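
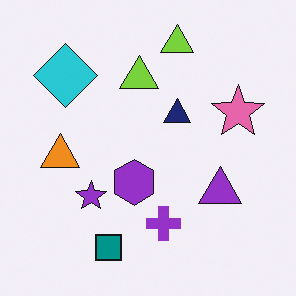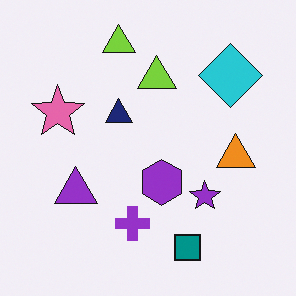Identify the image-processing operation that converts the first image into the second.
This is the original image flipped horizontally (left ↔ right).

The pink star is in the right of the first image and the left of the second — shapes on opposite sides of the vertical midline have swapped in a mirror flip.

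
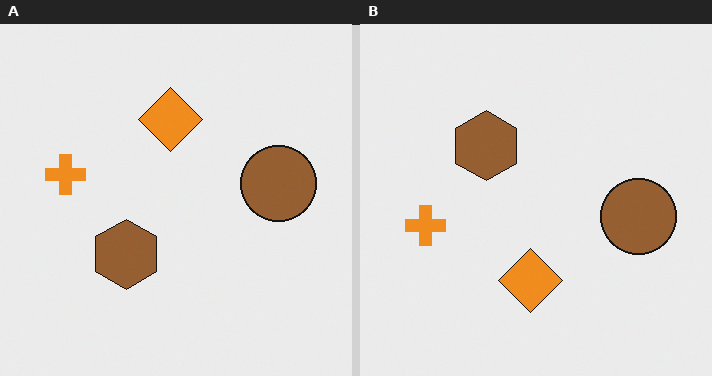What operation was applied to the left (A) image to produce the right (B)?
The right (B) image is the left (A) flipped vertically (top ↔ bottom).

The orange diamond is in the top of the left (A) image and the bottom of the right (B) — shapes on opposite sides of the horizontal midline have swapped in a mirror flip.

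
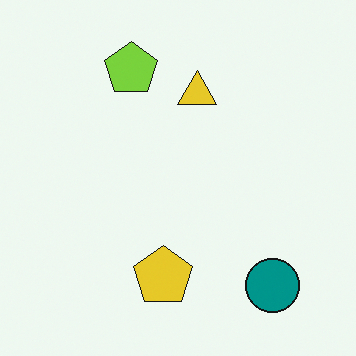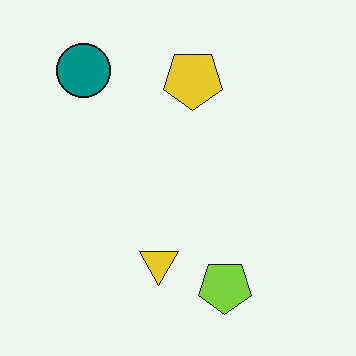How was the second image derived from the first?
The image was rotated 180°.

The teal circle sits in the bottom-right of the first image and the top-left of the second — consistent with a whole-image 180° rotation.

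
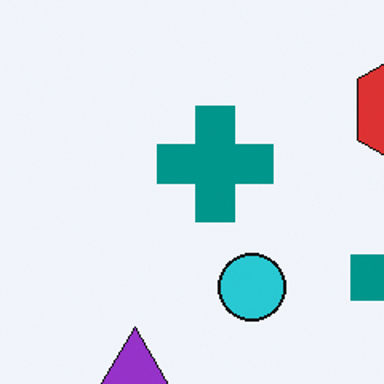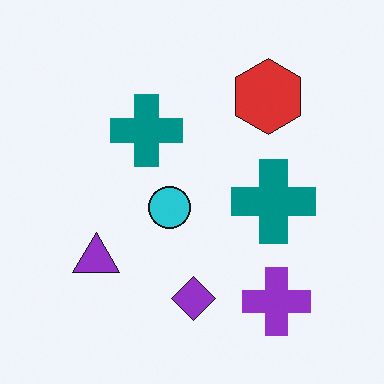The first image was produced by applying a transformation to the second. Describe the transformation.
Cropped slightly and scaled back up.

The visible shapes are larger and the field of view is narrower; shapes near the original edges may be partly or wholly outside the frame — a crop-and-rescale.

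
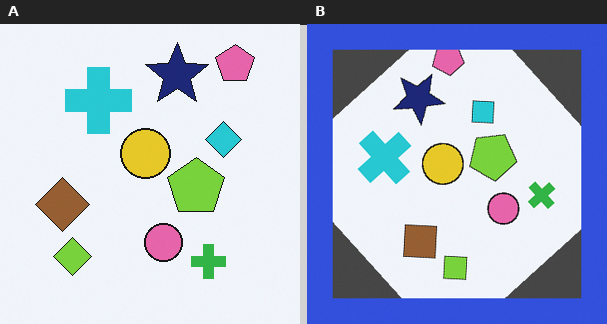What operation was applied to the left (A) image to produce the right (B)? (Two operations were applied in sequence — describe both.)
This is the original image rotated counter-clockwise by a large amount — several tens of degrees, then framed with a blue border.

Every shape is tilted by the same angle and the image corners show triangular fill wedges — a whole-image rotation by a non-right angle. A solid blue frame runs around the edge of the right (B) image, with the content slightly shrunk inside it.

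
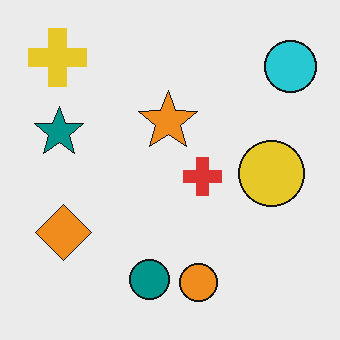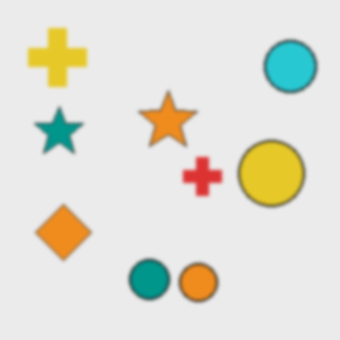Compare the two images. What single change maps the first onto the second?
This is the original image slightly softened.

Shape edges and outlines are uniformly softened across the whole image.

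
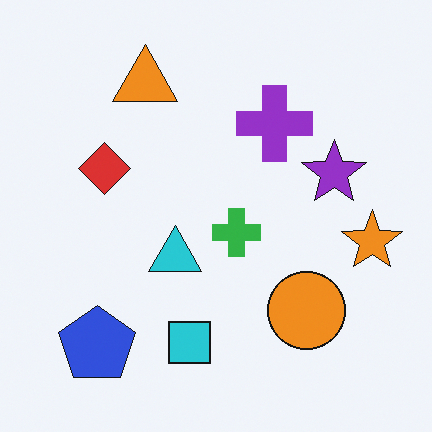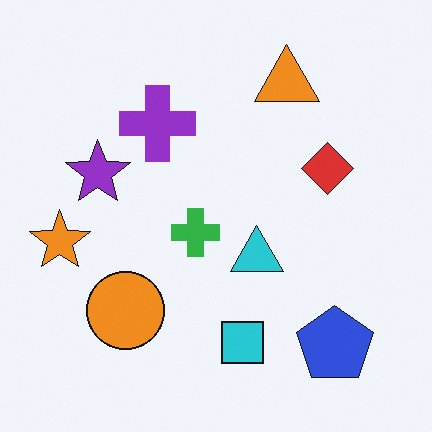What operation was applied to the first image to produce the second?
Flipped horizontally (left ↔ right).

The orange star is in the right of the first image and the left of the second — shapes on opposite sides of the vertical midline have swapped in a mirror flip.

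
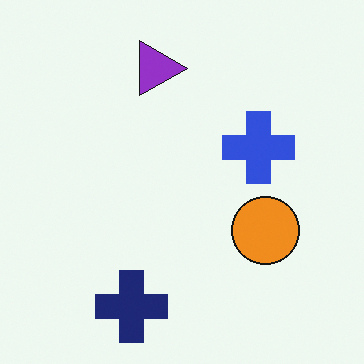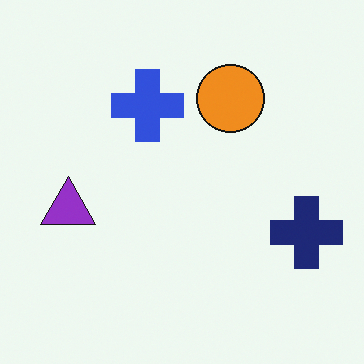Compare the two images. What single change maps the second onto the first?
It was rotated 90° clockwise.

The navy cross sits in the right of the second image and the bottom of the first — consistent with a whole-image 90° clockwise rotation.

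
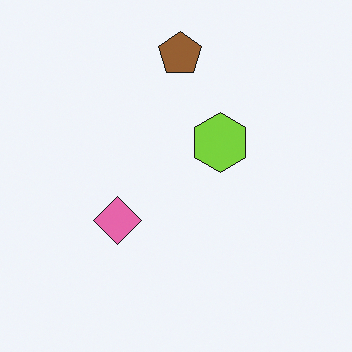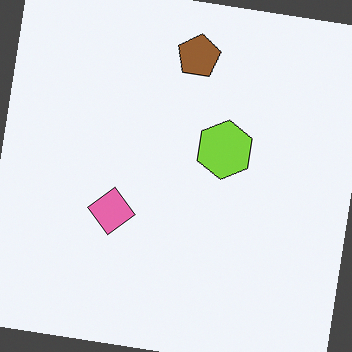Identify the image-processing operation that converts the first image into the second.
Rotated clockwise by a small amount.

Every shape is tilted by the same angle and the image corners show triangular fill wedges — a whole-image rotation by a non-right angle.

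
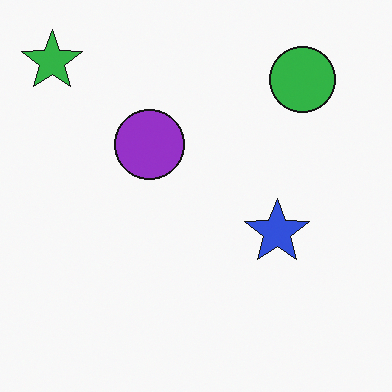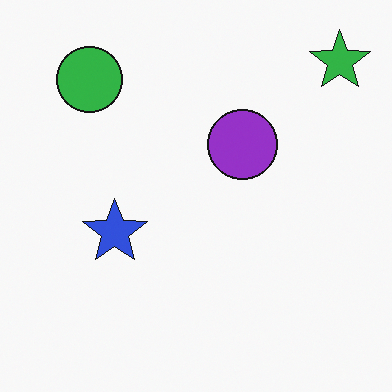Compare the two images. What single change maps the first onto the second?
The transformation is: flipped horizontally (left ↔ right).

The green star is in the top-left of the first image and the top-right of the second — shapes on opposite sides of the vertical midline have swapped in a mirror flip.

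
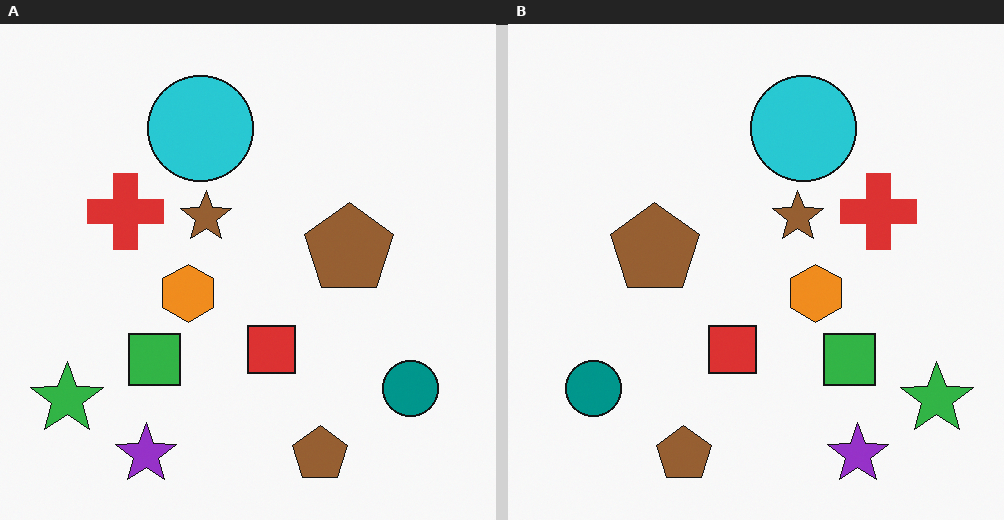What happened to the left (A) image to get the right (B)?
The right (B) image is the left (A) flipped horizontally (left ↔ right).

The green star is in the bottom-left of the left (A) image and the bottom-right of the right (B) — shapes on opposite sides of the vertical midline have swapped in a mirror flip.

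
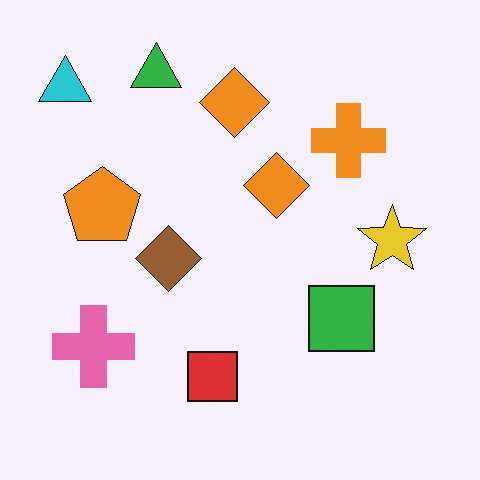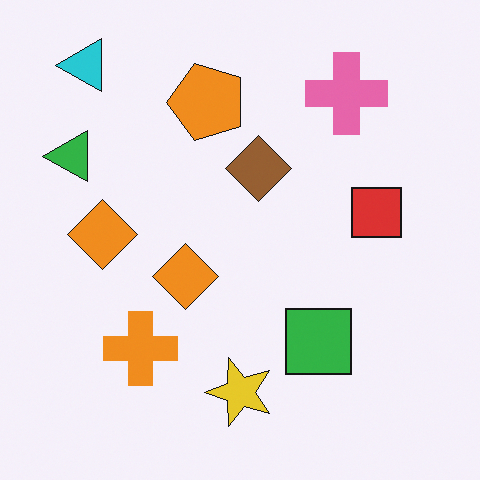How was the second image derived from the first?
The second image is the first transposed (reflected across the top-left ↔ bottom-right diagonal).

Shapes have swapped their row and column positions — what was in the top-right is now in the bottom-left — a diagonal reflection.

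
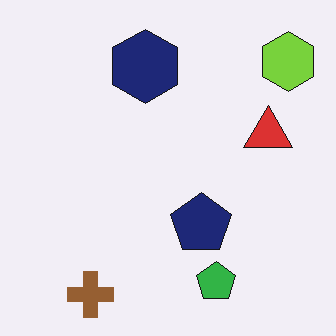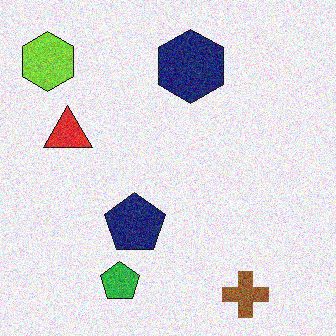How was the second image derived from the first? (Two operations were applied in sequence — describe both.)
The transformation is: flipped horizontally (left ↔ right), then degraded with moderate additive noise.

The lime hexagon is in the top-right of the first image and the top-left of the second — shapes on opposite sides of the vertical midline have swapped in a mirror flip. Random speckle covers the whole image, including the flat background.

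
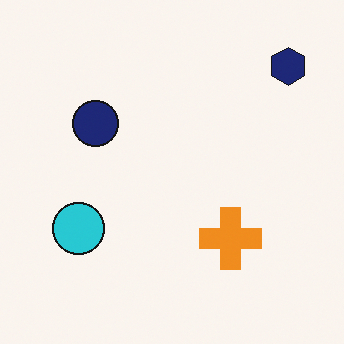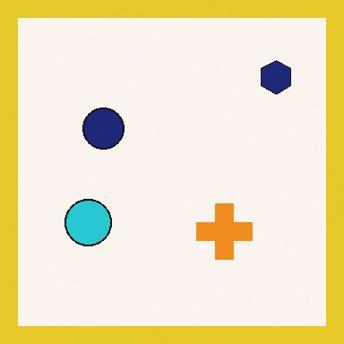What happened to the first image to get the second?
Framed with a yellow border.

A solid yellow frame runs around the edge of the second image, with the content slightly shrunk inside it.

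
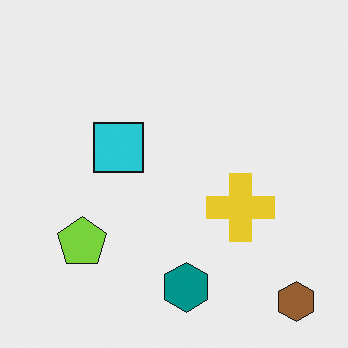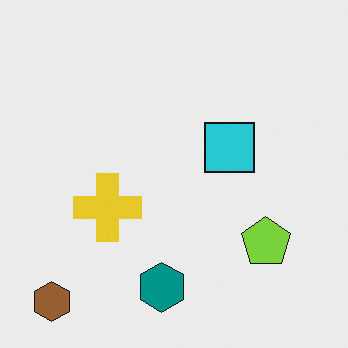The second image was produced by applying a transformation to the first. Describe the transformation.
Flipped horizontally (left ↔ right).

The brown hexagon is in the bottom-right of the first image and the bottom-left of the second — shapes on opposite sides of the vertical midline have swapped in a mirror flip.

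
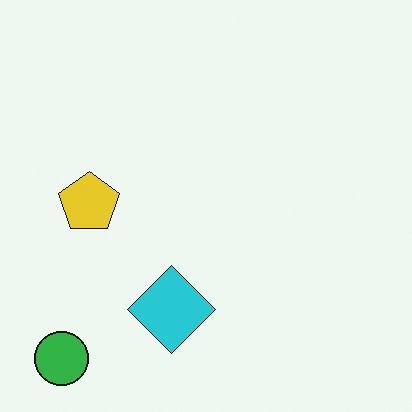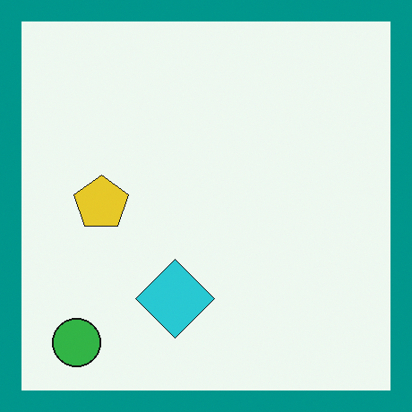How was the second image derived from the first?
The image was framed with a teal border.

A solid teal frame runs around the edge of the second image, with the content slightly shrunk inside it.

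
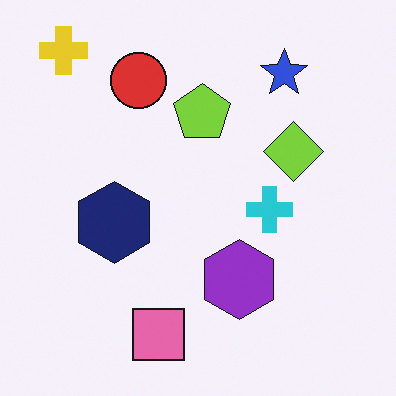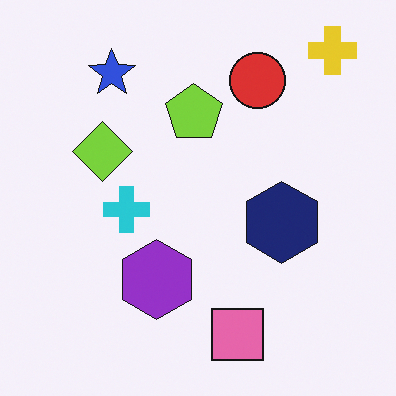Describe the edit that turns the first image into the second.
It was flipped horizontally (left ↔ right).

The yellow cross is in the top-left of the first image and the top-right of the second — shapes on opposite sides of the vertical midline have swapped in a mirror flip.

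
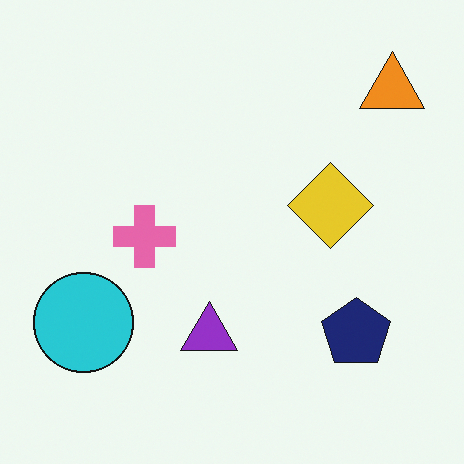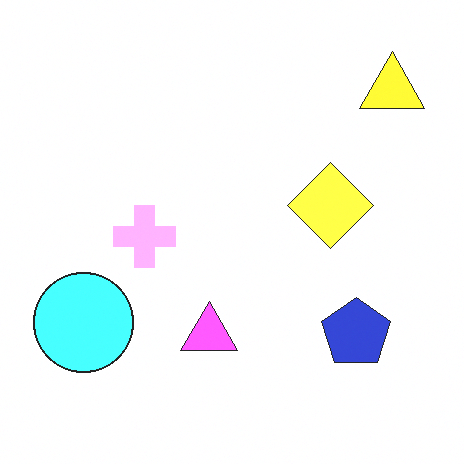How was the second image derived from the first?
The transformation is: substantially brightened.

Every pixel — background and shapes alike — is uniformly brightened.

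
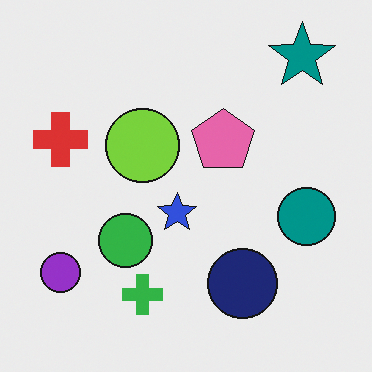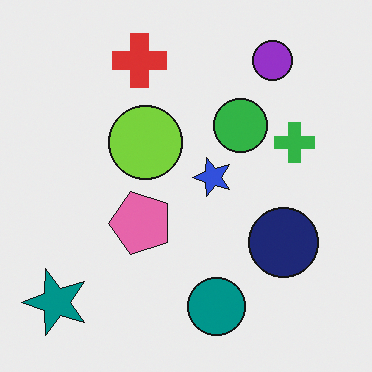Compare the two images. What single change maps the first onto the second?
This is the original image transposed (reflected across the top-left ↔ bottom-right diagonal).

Shapes have swapped their row and column positions — what was in the top-right is now in the bottom-left — a diagonal reflection.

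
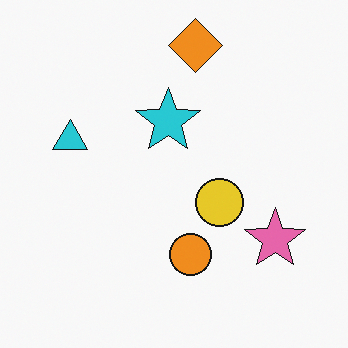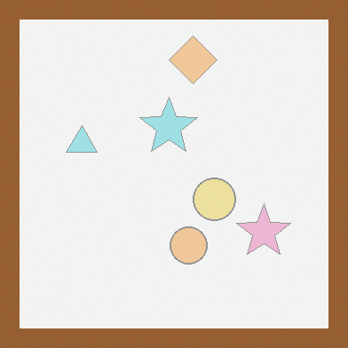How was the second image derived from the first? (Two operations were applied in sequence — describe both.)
It was given much lower contrast, then framed with a brown border.

Tones are pushed toward mid-grey across the whole image — a global contrast change. A solid brown frame runs around the edge of the second image, with the content slightly shrunk inside it.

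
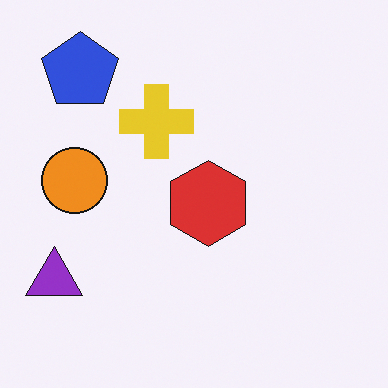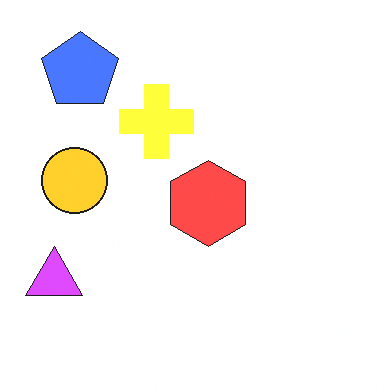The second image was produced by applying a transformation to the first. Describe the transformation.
It was noticeably brightened.

Every pixel — background and shapes alike — is uniformly brightened.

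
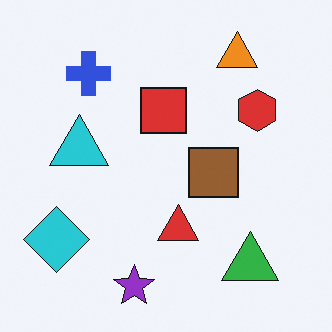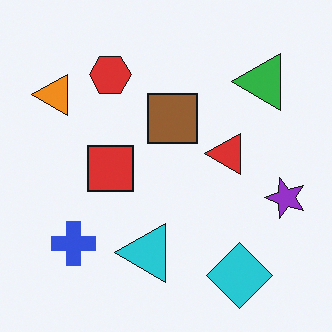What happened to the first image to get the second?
The transformation is: rotated 90° counter-clockwise.

The cyan diamond sits in the bottom-left of the first image and the bottom-right of the second — consistent with a whole-image 90° counter-clockwise rotation.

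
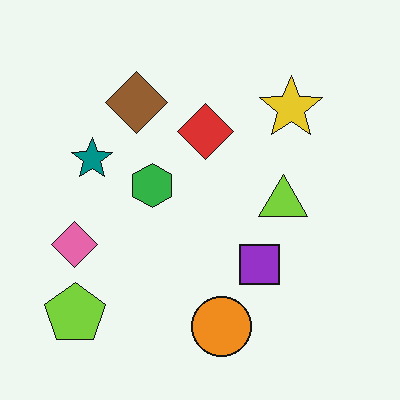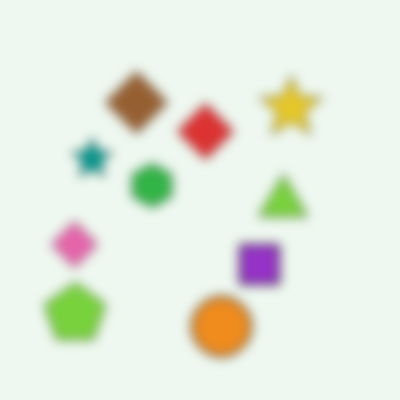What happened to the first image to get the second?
It was strongly gaussian-blurred.

Shape edges and outlines are uniformly softened across the whole image.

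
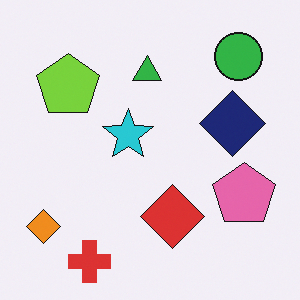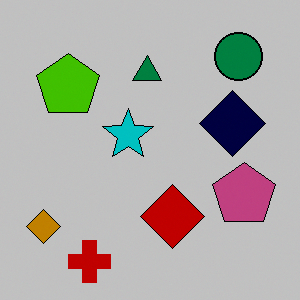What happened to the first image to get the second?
This is the original image heavily posterized to just a handful of flat colors.

Each flat color has snapped to a coarser quantized level — most visibly, the near-white background has dropped to a flat grey.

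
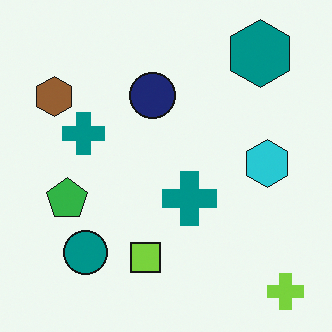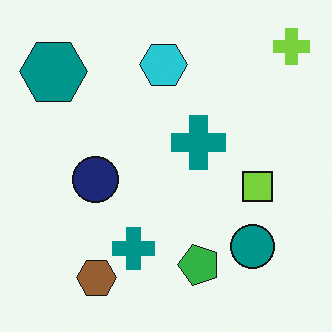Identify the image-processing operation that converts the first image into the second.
The second image is the first rotated 90° counter-clockwise.

The lime cross sits in the bottom-right of the first image and the top-right of the second — consistent with a whole-image 90° counter-clockwise rotation.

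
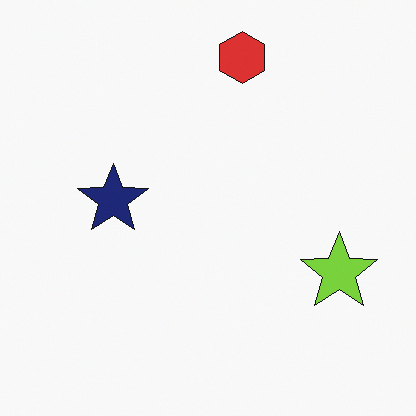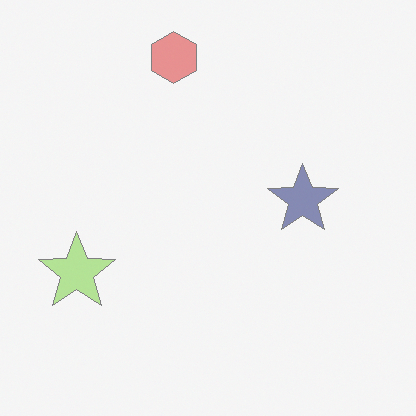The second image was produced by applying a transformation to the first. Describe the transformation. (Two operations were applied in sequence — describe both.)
Flipped horizontally (left ↔ right), then washed out (contrast reduced).

The lime star is in the right of the first image and the left of the second — shapes on opposite sides of the vertical midline have swapped in a mirror flip. Tones are pushed toward mid-grey across the whole image — a global contrast change.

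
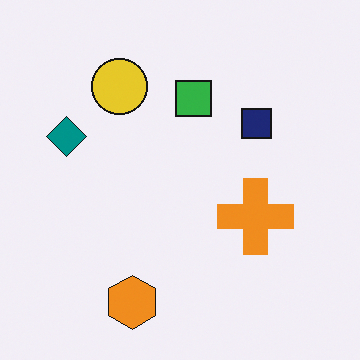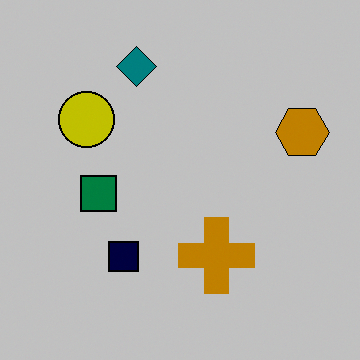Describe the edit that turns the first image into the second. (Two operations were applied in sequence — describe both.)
The image was transposed (reflected across the top-left ↔ bottom-right diagonal), then heavily posterized to just a handful of flat colors.

Shapes have swapped their row and column positions — what was in the top-right is now in the bottom-left — a diagonal reflection. Each flat color has snapped to a coarser quantized level — most visibly, the near-white background has dropped to a flat grey.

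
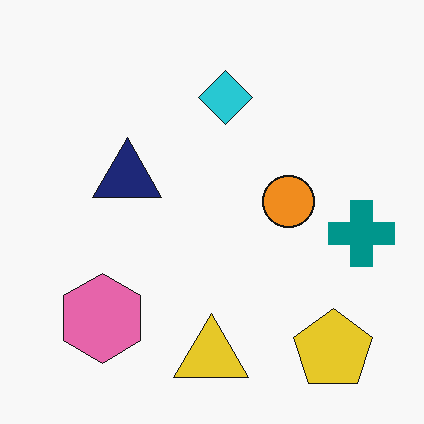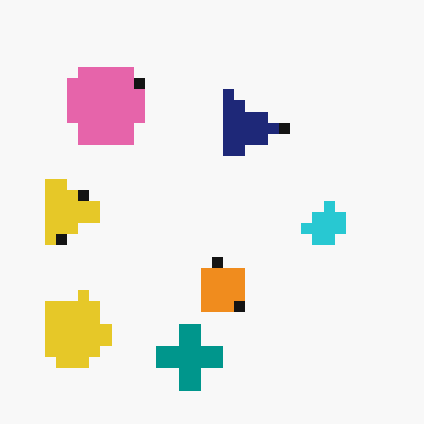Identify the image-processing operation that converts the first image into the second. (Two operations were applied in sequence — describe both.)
The image was coarsely pixelated, then rotated 90° clockwise.

Shapes are reduced to large square blocks; fine edges and outlines are lost — a downscale-then-upscale (mosaic) effect. The yellow pentagon sits in the bottom-right of the first image and the bottom-left of the second — consistent with a whole-image 90° clockwise rotation.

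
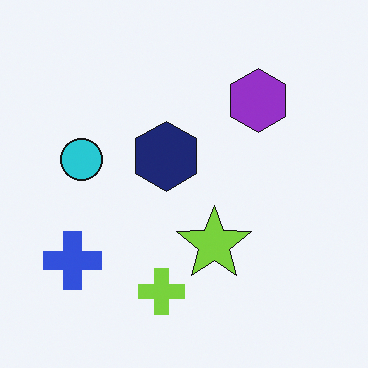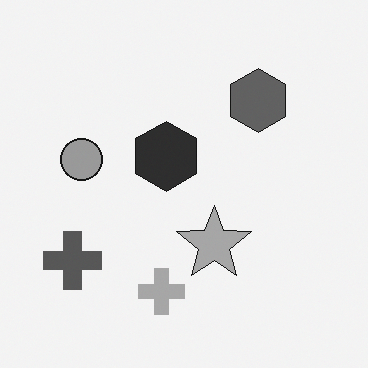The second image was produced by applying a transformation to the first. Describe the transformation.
The second image is the first converted to grayscale.

All color is removed — every shape is now a shade of grey.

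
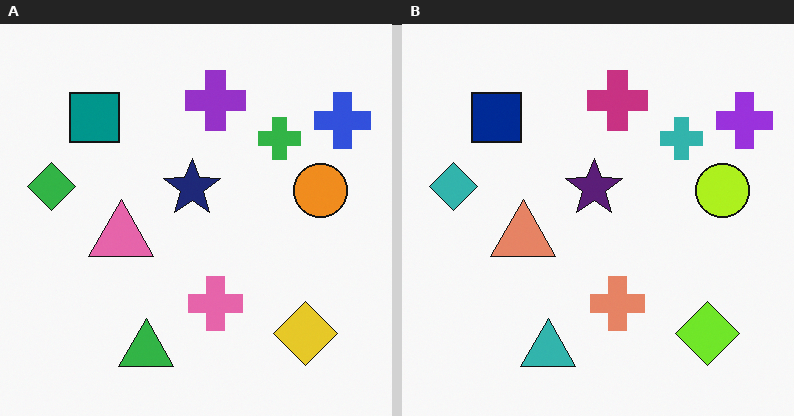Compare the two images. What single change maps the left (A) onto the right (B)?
The right (B) image is the left (A) hue-shifted slightly.

Every shape's color has rotated by the same amount around the hue wheel — a uniform hue shift.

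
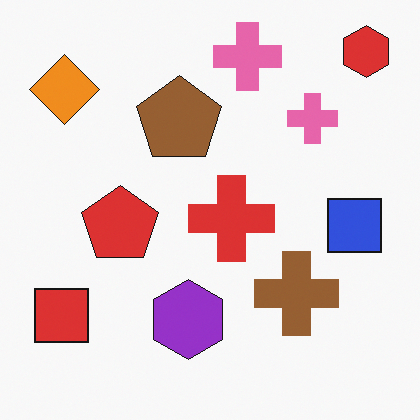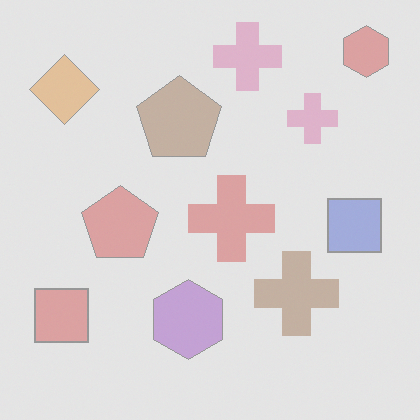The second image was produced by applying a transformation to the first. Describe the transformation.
The second image is the first washed out (contrast reduced).

Tones are pushed toward mid-grey across the whole image — a global contrast change.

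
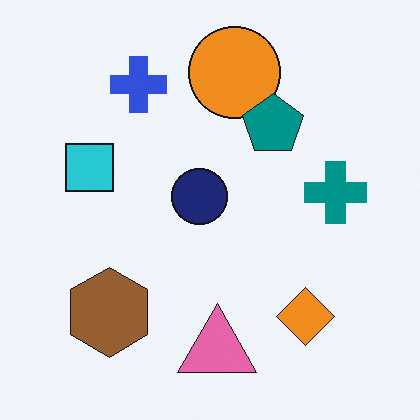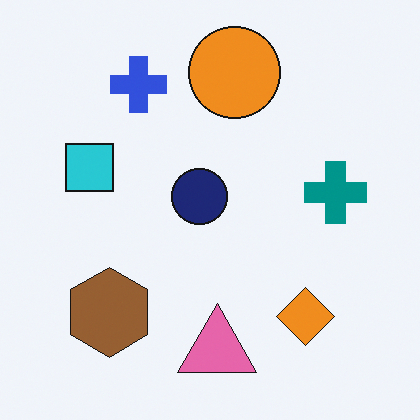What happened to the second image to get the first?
The image was overlaid with an additional teal pentagon.

A teal pentagon appears in the first image that is absent from the second.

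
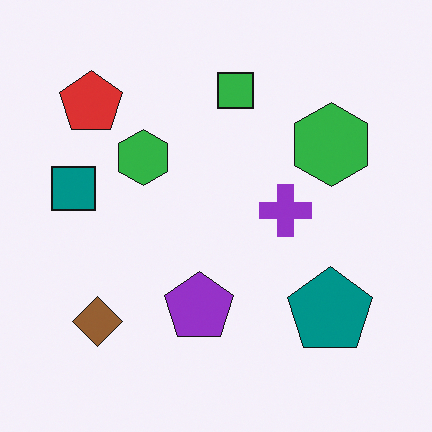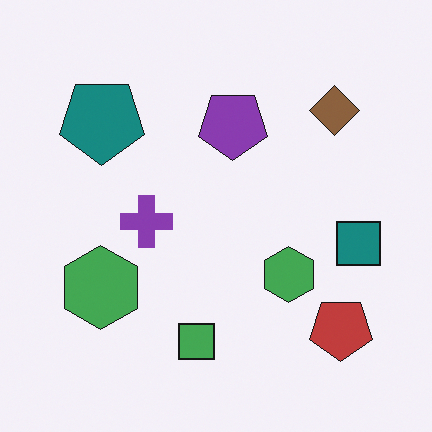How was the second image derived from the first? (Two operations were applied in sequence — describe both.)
The image was slightly desaturated, then rotated 180°.

All colors are more muted and greyish — a global saturation change. The red pentagon sits in the top-left of the first image and the bottom-right of the second — consistent with a whole-image 180° rotation.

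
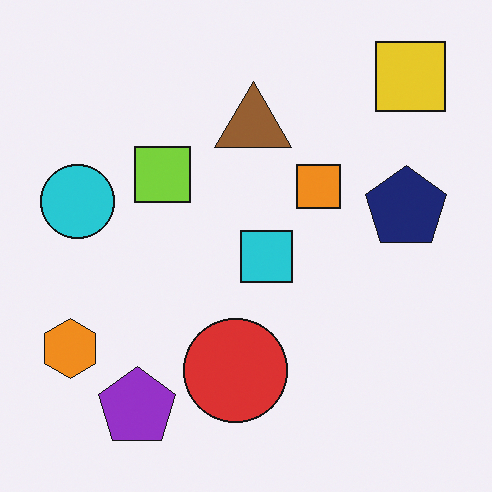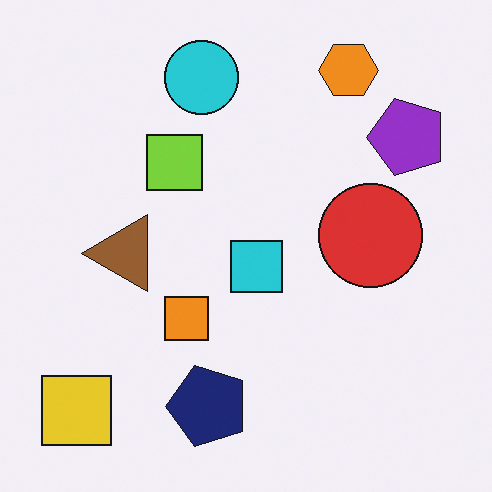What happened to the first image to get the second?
It was transposed (reflected across the top-left ↔ bottom-right diagonal).

Shapes have swapped their row and column positions — what was in the top-right is now in the bottom-left — a diagonal reflection.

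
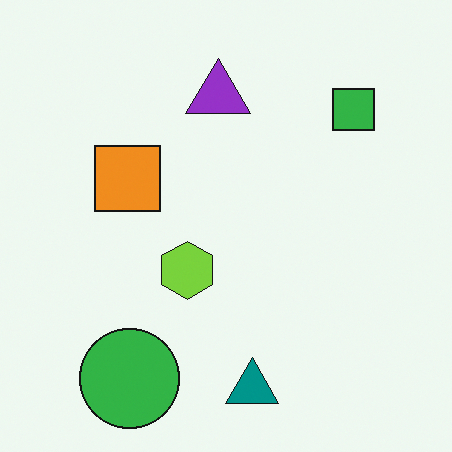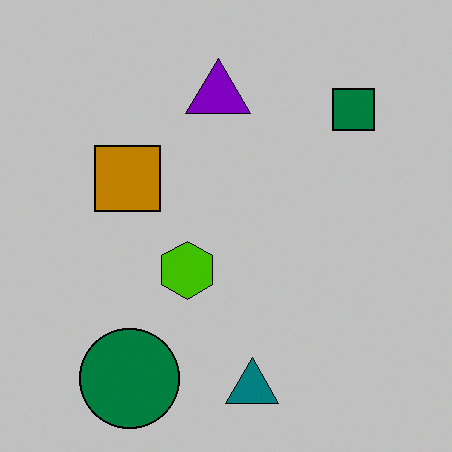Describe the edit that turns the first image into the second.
The second image is the first heavily posterized to just a handful of flat colors.

Each flat color has snapped to a coarser quantized level — most visibly, the near-white background has dropped to a flat grey.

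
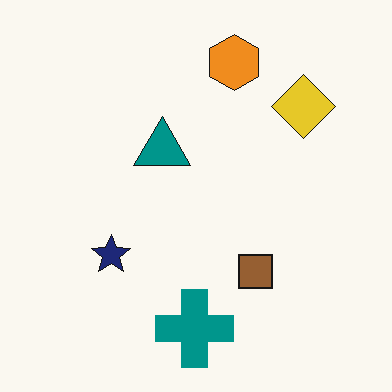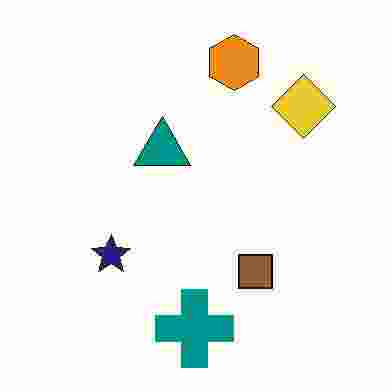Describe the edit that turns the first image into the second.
It was heavily JPEG-compressed with obvious blocking artifacts.

Blocky 8×8 compression artifacts appear around shape edges and the flat background shows ringing — characteristic JPEG degradation.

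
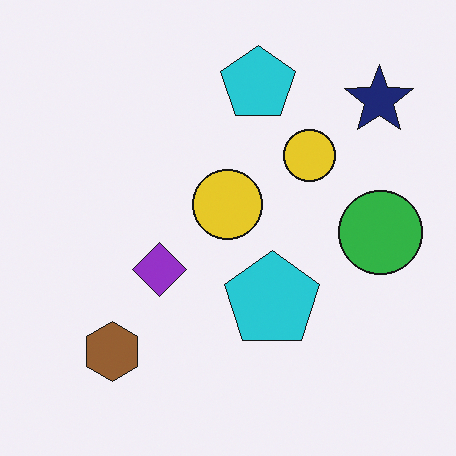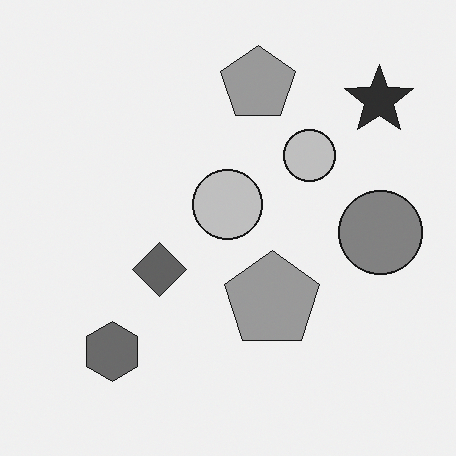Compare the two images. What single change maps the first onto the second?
Converted to grayscale.

All color is removed — every shape is now a shade of grey.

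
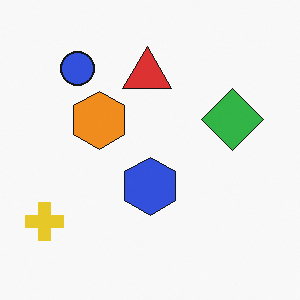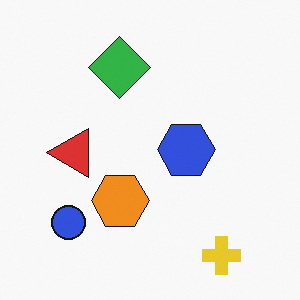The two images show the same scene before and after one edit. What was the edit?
This is the original image rotated 90° counter-clockwise.

The yellow cross sits in the bottom-left of the first image and the bottom-right of the second — consistent with a whole-image 90° counter-clockwise rotation.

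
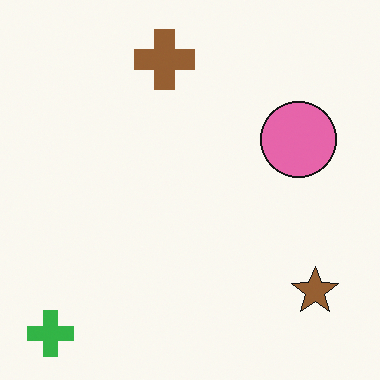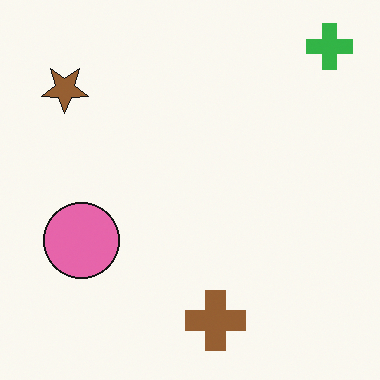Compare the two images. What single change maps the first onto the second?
Rotated 180°.

The green cross sits in the bottom-left of the first image and the top-right of the second — consistent with a whole-image 180° rotation.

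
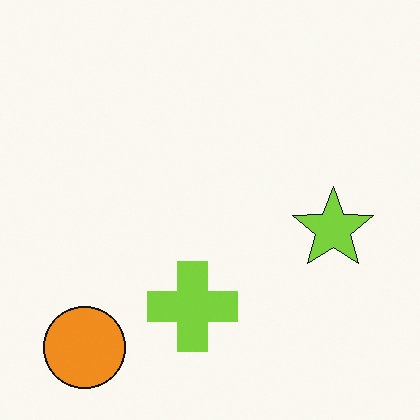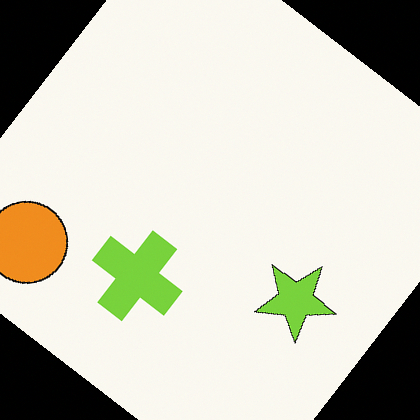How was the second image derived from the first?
This is the original image rotated clockwise by a large amount — several tens of degrees.

Every shape is tilted by the same angle and the image corners show triangular fill wedges — a whole-image rotation by a non-right angle.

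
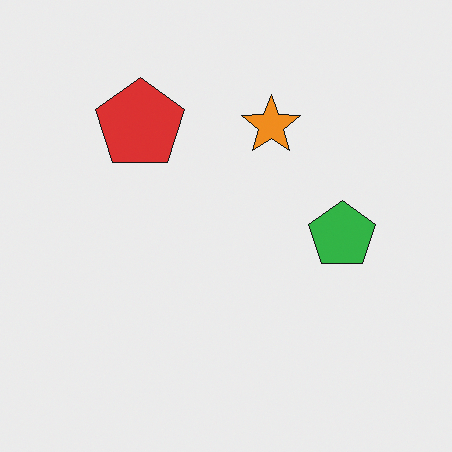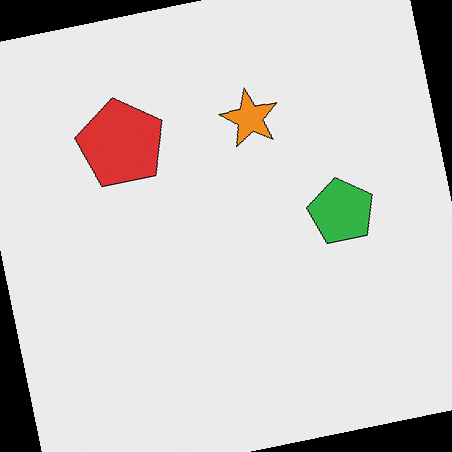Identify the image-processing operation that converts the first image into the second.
The image was rotated counter-clockwise by a slight angle.

Every shape is tilted by the same angle and the image corners show triangular fill wedges — a whole-image rotation by a non-right angle.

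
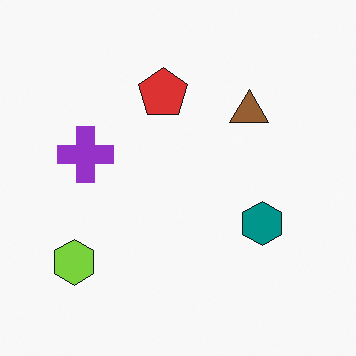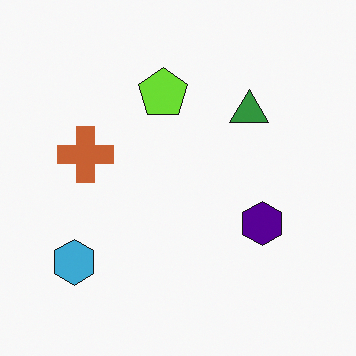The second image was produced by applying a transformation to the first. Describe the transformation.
This is the original image hue-shifted noticeably.

Every shape's color has rotated by the same amount around the hue wheel — a uniform hue shift.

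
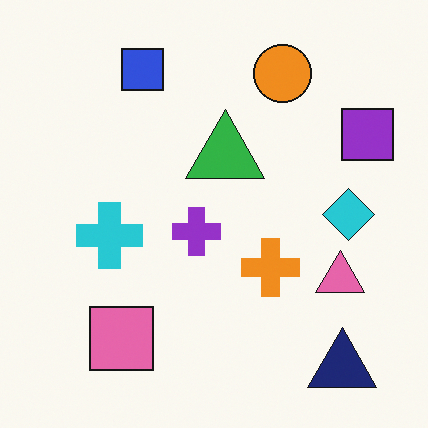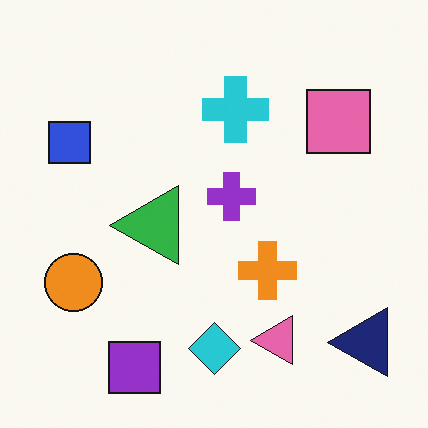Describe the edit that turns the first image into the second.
The image was transposed (reflected across the top-left ↔ bottom-right diagonal).

Shapes have swapped their row and column positions — what was in the top-right is now in the bottom-left — a diagonal reflection.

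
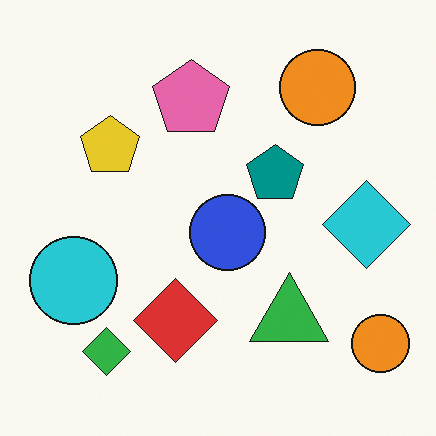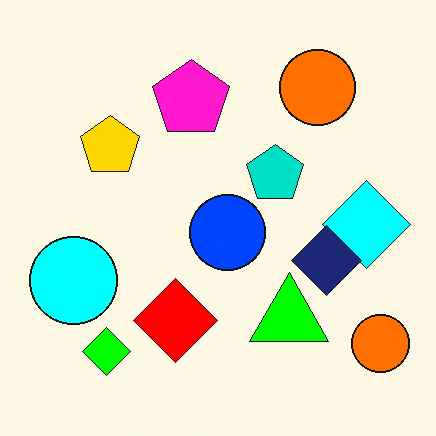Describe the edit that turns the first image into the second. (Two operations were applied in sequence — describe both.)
The image was made much more vivid (saturation change), then overlaid with an additional navy diamond.

All colors are more vivid — a global saturation change. A navy diamond appears in the second image that is absent from the first.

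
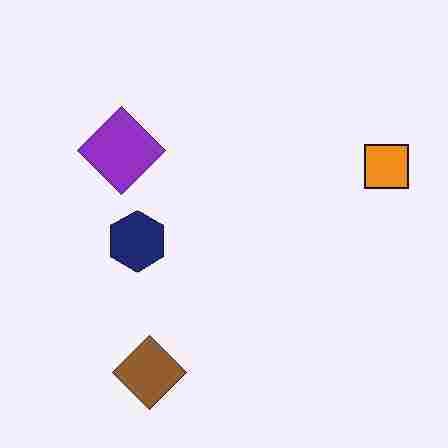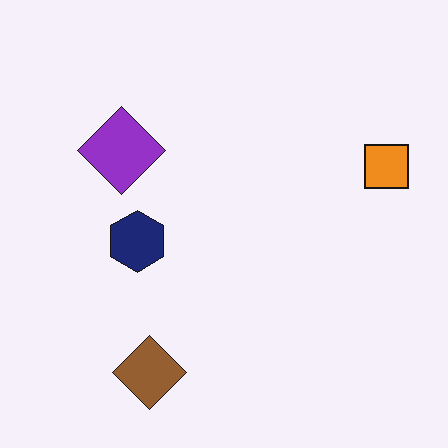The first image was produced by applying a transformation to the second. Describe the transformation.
Heavily JPEG-compressed with obvious blocking artifacts.

Blocky 8×8 compression artifacts appear around shape edges and the flat background shows ringing — characteristic JPEG degradation.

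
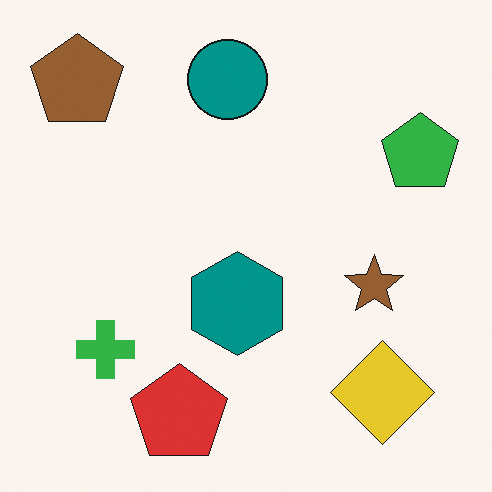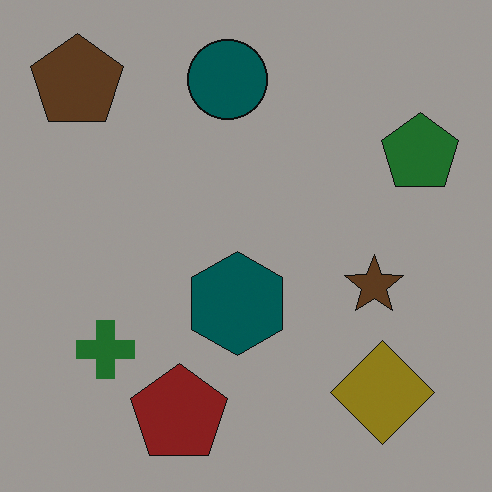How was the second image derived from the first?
The transformation is: noticeably darkened.

Every pixel — background and shapes alike — is uniformly darkened.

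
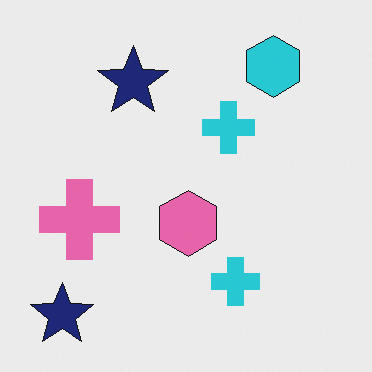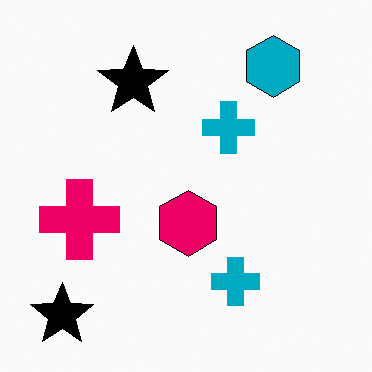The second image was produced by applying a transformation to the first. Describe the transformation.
This is the original image given much higher contrast.

Tones are pushed away from mid-grey across the whole image — a global contrast change.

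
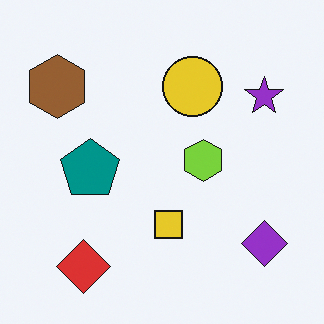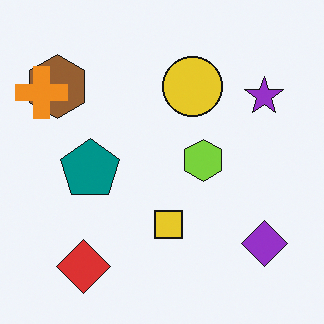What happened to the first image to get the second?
The image was overlaid with an additional orange cross.

An orange cross appears in the second image that is absent from the first.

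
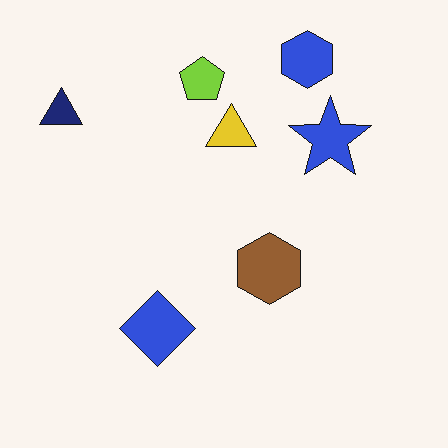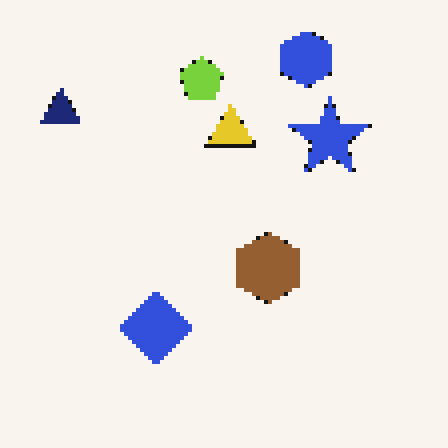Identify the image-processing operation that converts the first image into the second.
Mildly pixelated.

Shapes are reduced to large square blocks; fine edges and outlines are lost — a downscale-then-upscale (mosaic) effect.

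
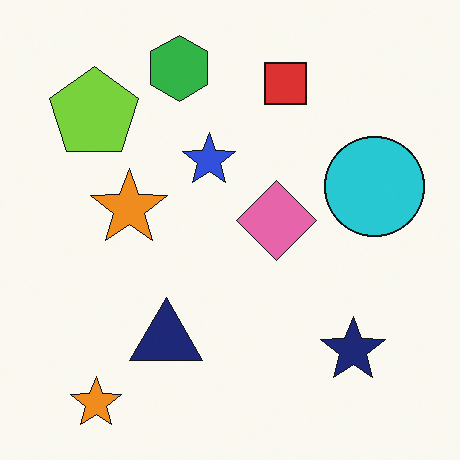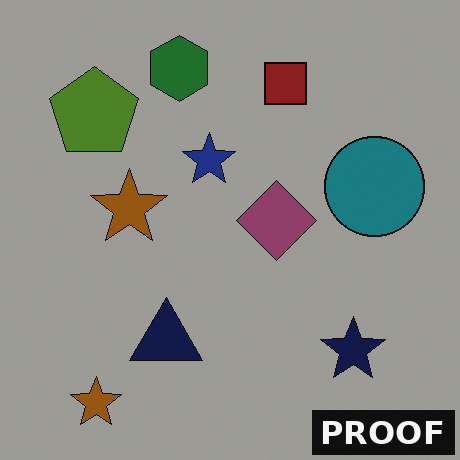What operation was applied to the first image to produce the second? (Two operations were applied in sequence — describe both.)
This is the original image darkened a lot, then watermarked with the text "PROOF" in the lower-right corner.

Every pixel — background and shapes alike — is uniformly darkened. A dark label reading "PROOF" appears in the lower-right corner.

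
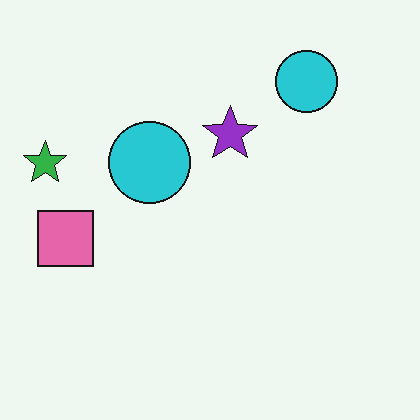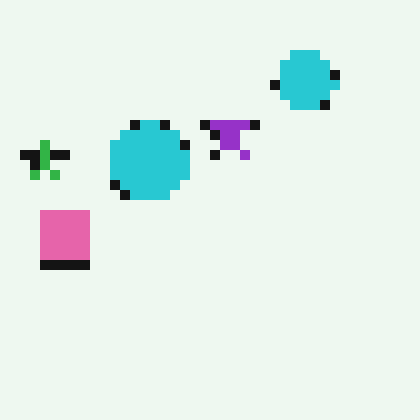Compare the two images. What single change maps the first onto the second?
The image was coarsely pixelated.

Shapes are reduced to large square blocks; fine edges and outlines are lost — a downscale-then-upscale (mosaic) effect.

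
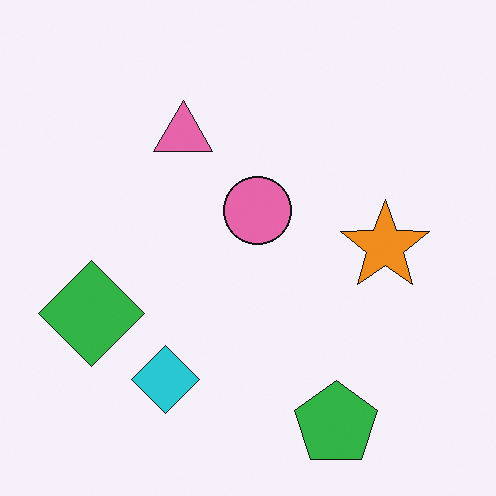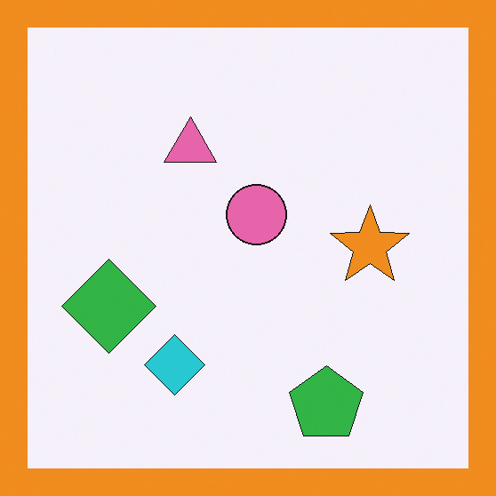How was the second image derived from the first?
The image was framed with a orange border.

A solid orange frame runs around the edge of the second image, with the content slightly shrunk inside it.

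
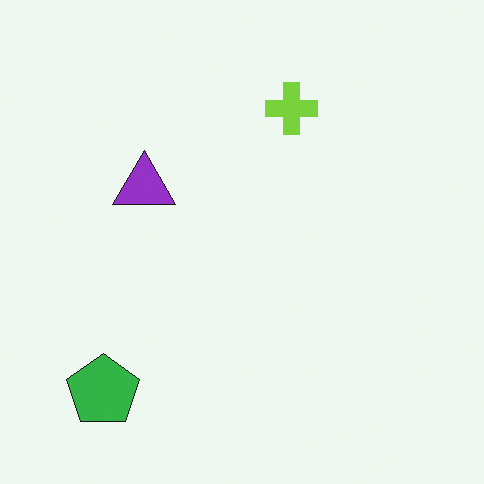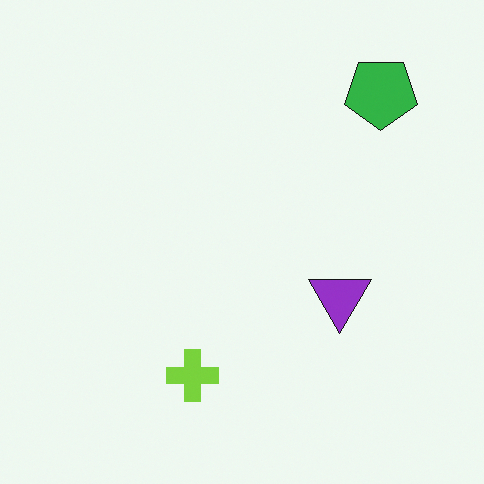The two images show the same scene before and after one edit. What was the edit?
The image was rotated 180°.

The green pentagon sits in the bottom-left of the first image and the top-right of the second — consistent with a whole-image 180° rotation.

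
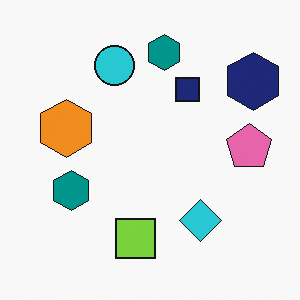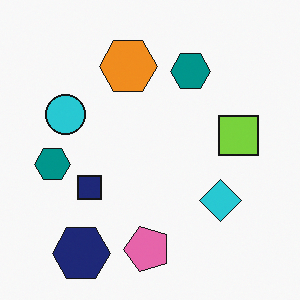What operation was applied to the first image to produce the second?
The second image is the first transposed (reflected across the top-left ↔ bottom-right diagonal).

Shapes have swapped their row and column positions — what was in the top-right is now in the bottom-left — a diagonal reflection.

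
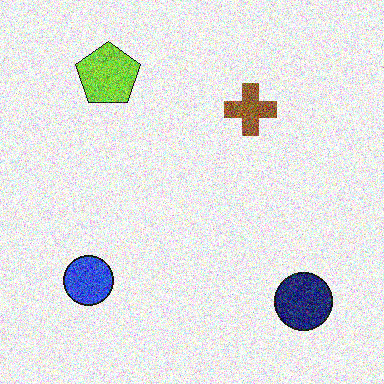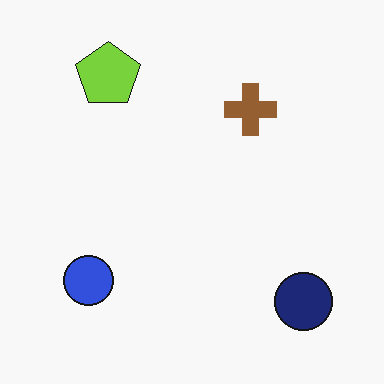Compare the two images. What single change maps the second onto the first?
The transformation is: degraded with strong gaussian noise.

Random speckle covers the whole image, including the flat background.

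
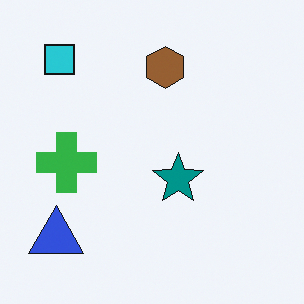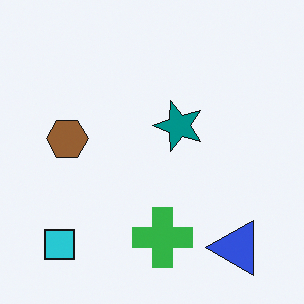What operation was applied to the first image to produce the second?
This is the original image rotated 90° counter-clockwise.

The cyan square sits in the top-left of the first image and the bottom-left of the second — consistent with a whole-image 90° counter-clockwise rotation.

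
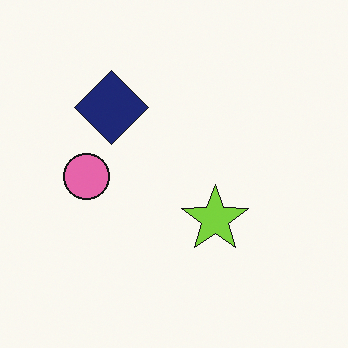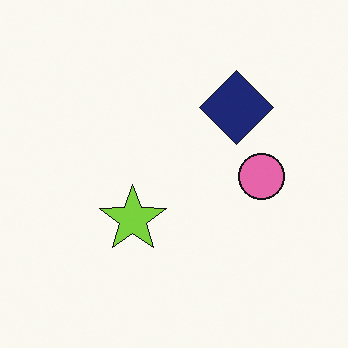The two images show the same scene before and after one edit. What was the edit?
Flipped horizontally (left ↔ right).

The pink circle is in the left of the first image and the right of the second — shapes on opposite sides of the vertical midline have swapped in a mirror flip.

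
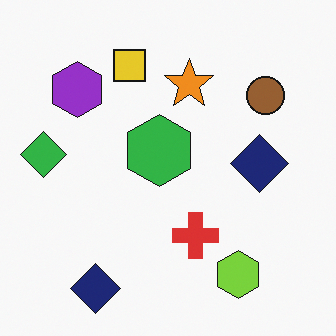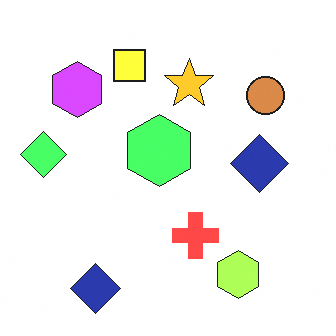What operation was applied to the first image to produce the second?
Noticeably brightened.

Every pixel — background and shapes alike — is uniformly brightened.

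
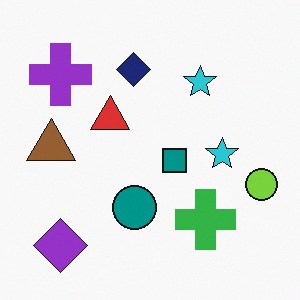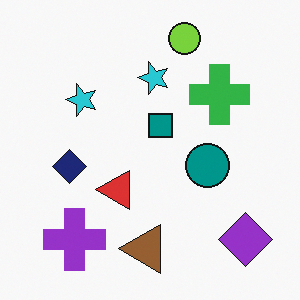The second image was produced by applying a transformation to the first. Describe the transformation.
This is the original image rotated 90° counter-clockwise.

The purple diamond sits in the bottom-left of the first image and the bottom-right of the second — consistent with a whole-image 90° counter-clockwise rotation.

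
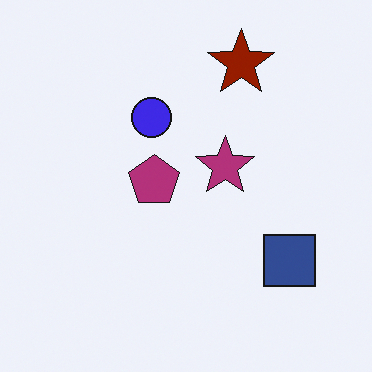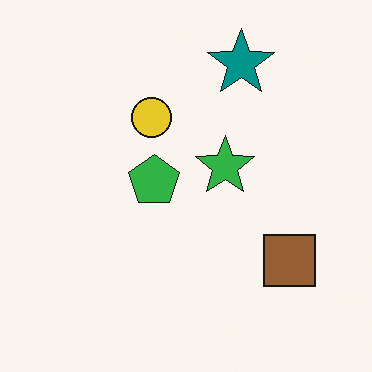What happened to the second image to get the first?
The first image is the second hue-shifted by a large amount.

Every shape's color has rotated by the same amount around the hue wheel — a uniform hue shift.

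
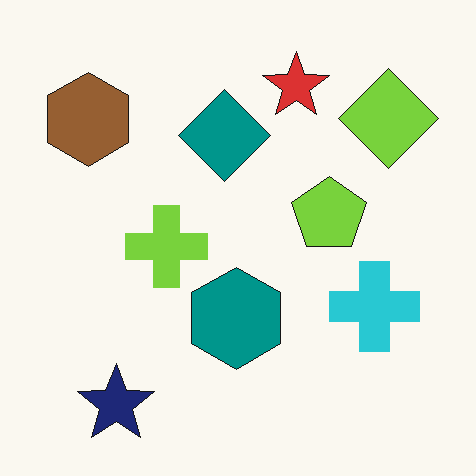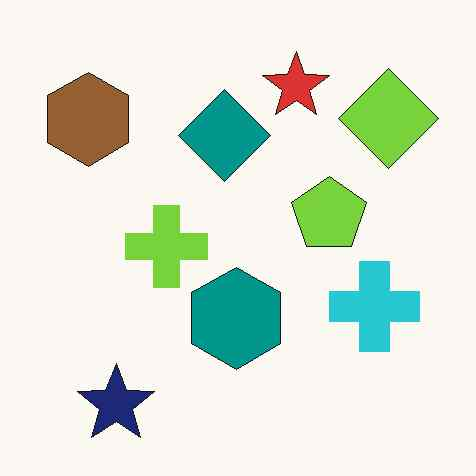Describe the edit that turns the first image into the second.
It was JPEG-compressed with visible artifacts.

Blocky 8×8 compression artifacts appear around shape edges and the flat background shows ringing — characteristic JPEG degradation.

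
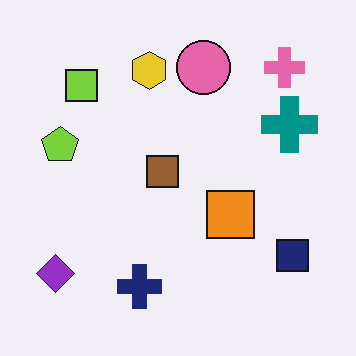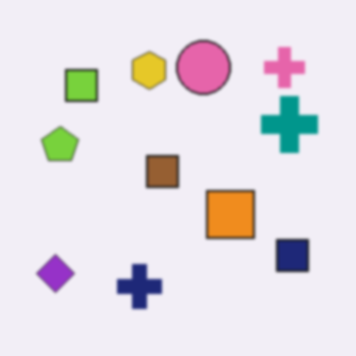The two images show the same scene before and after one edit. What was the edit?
This is the original image given a subtle gaussian blur.

Shape edges and outlines are uniformly softened across the whole image.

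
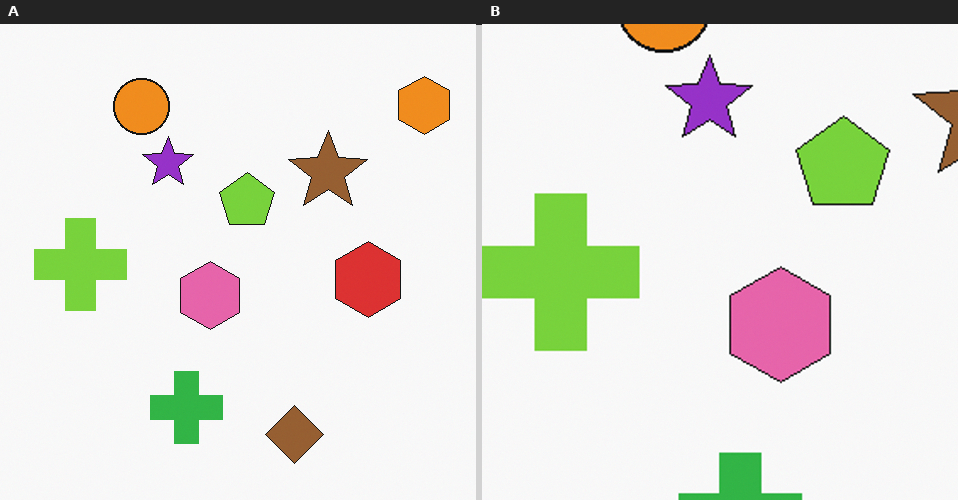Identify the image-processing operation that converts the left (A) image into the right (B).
The image was cropped to a noticeably smaller region and rescaled.

The visible shapes are larger and the field of view is narrower; shapes near the original edges may be partly or wholly outside the frame — a crop-and-rescale.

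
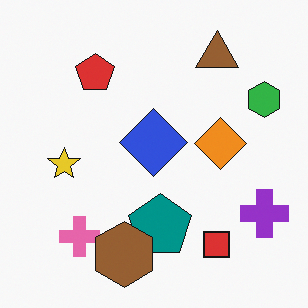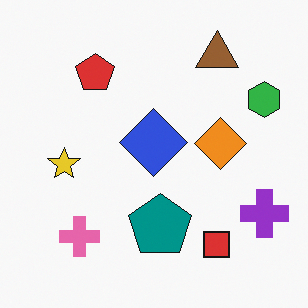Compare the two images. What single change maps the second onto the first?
Overlaid with an additional brown hexagon.

A brown hexagon appears in the first image that is absent from the second.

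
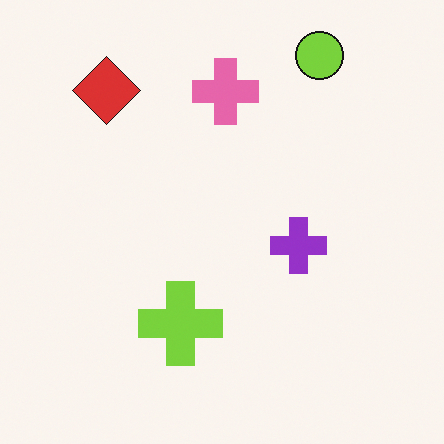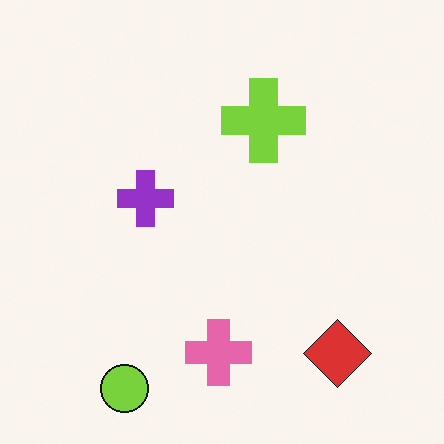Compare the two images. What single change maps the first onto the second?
This is the original image rotated 180°.

The lime circle sits in the top-right of the first image and the bottom-left of the second — consistent with a whole-image 180° rotation.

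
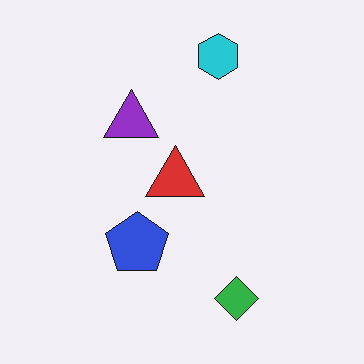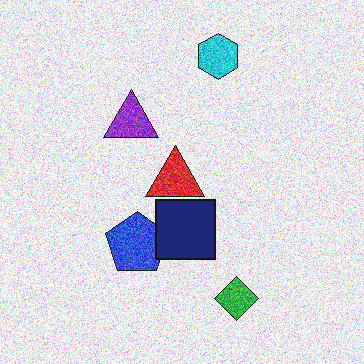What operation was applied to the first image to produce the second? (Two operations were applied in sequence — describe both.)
The second image is the first degraded with heavy additive noise, then overlaid with an additional navy square.

Random speckle covers the whole image, including the flat background. A navy square appears in the second image that is absent from the first.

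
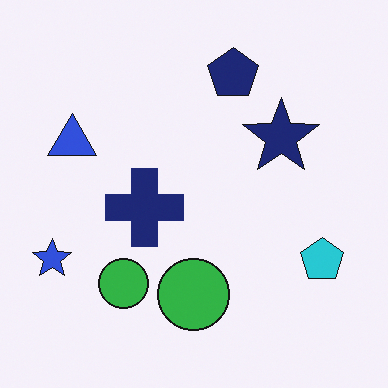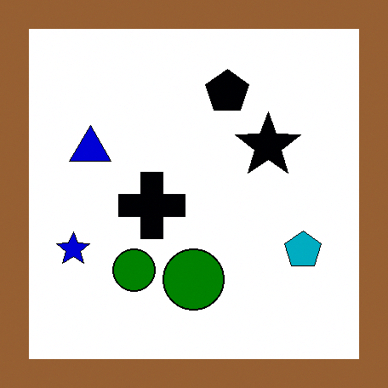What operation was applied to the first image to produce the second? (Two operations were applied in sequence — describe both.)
The second image is the first boosted in contrast, then framed with a brown border.

Tones are pushed away from mid-grey across the whole image — a global contrast change. A solid brown frame runs around the edge of the second image, with the content slightly shrunk inside it.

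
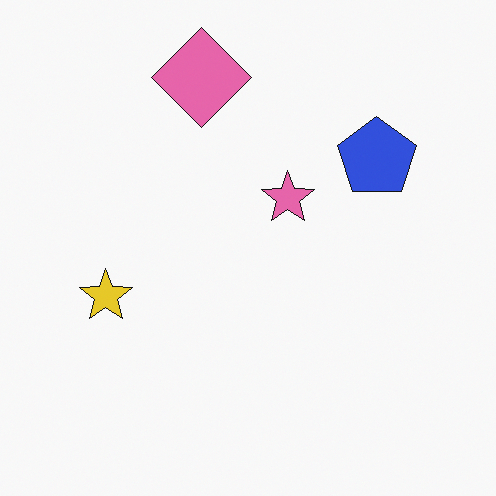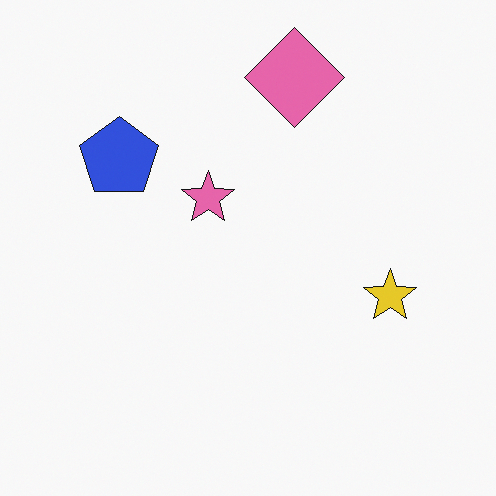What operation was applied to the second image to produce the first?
This is the original image flipped horizontally (left ↔ right).

The yellow star is in the right of the second image and the left of the first — shapes on opposite sides of the vertical midline have swapped in a mirror flip.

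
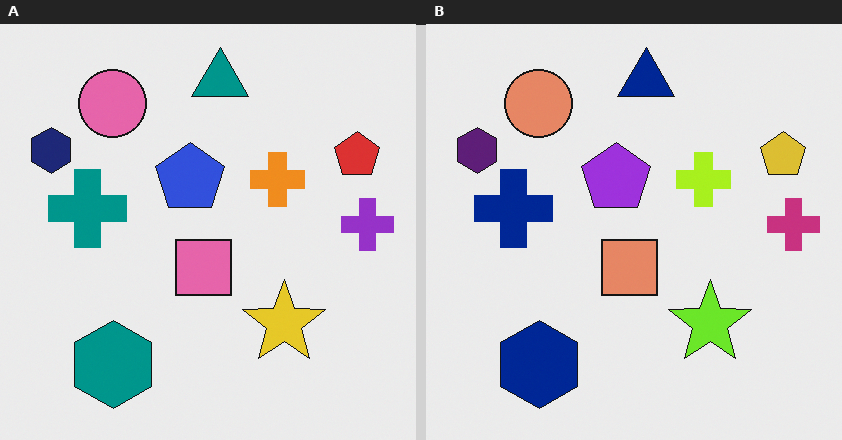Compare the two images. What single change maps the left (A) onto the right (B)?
The image was hue-shifted by a small amount.

Every shape's color has rotated by the same amount around the hue wheel — a uniform hue shift.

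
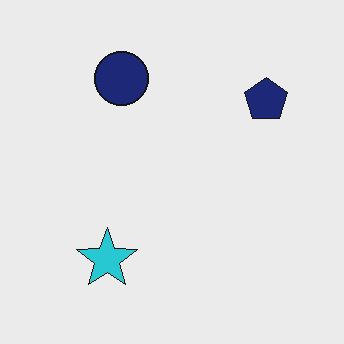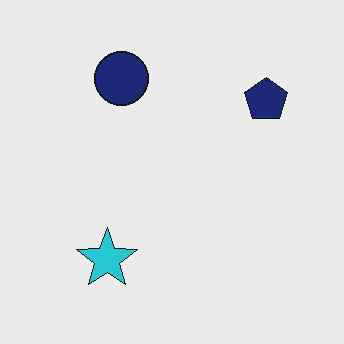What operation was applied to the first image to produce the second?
The transformation is: given moderate JPEG compression.

Blocky 8×8 compression artifacts appear around shape edges and the flat background shows ringing — characteristic JPEG degradation.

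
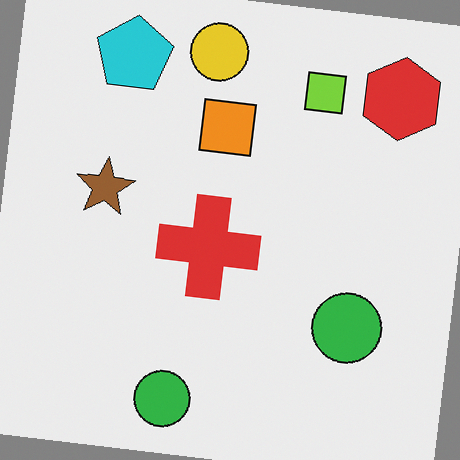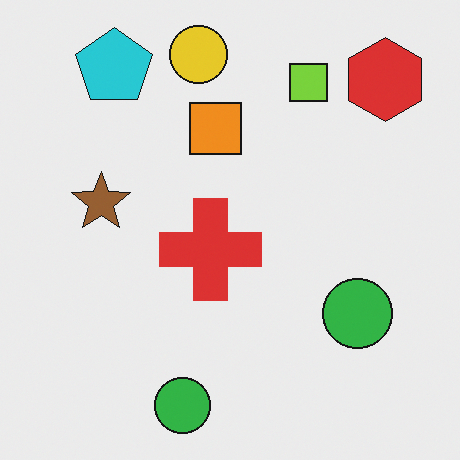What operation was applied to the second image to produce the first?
It was rotated clockwise by a small amount.

Every shape is tilted by the same angle and the image corners show triangular fill wedges — a whole-image rotation by a non-right angle.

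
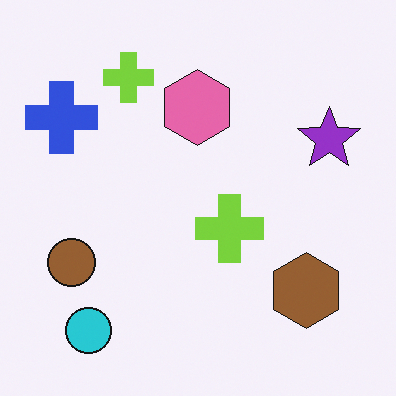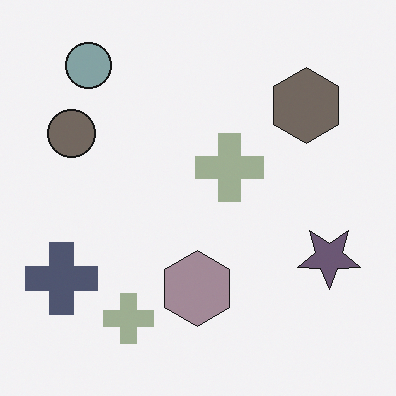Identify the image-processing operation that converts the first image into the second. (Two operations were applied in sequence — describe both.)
The second image is the first flipped vertically (top ↔ bottom), then heavily desaturated.

The cyan circle is in the bottom-left of the first image and the top-left of the second — shapes on opposite sides of the horizontal midline have swapped in a mirror flip. All colors are more muted and greyish — a global saturation change.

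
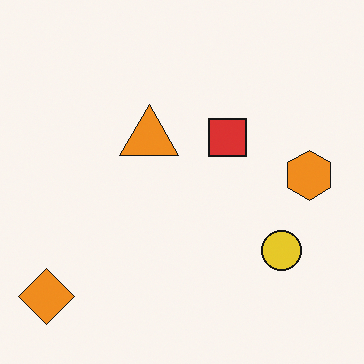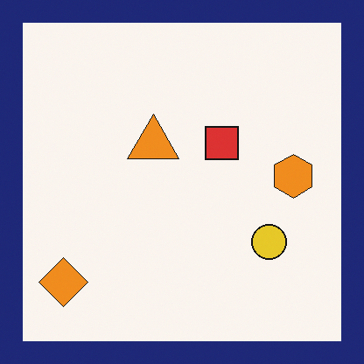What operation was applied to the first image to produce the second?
The second image is the first framed with a navy border.

A solid navy frame runs around the edge of the second image, with the content slightly shrunk inside it.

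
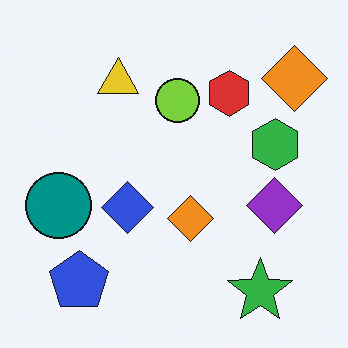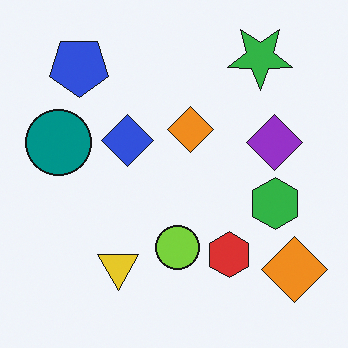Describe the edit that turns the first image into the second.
This is the original image flipped vertically (top ↔ bottom).

The green star is in the bottom-right of the first image and the top-right of the second — shapes on opposite sides of the horizontal midline have swapped in a mirror flip.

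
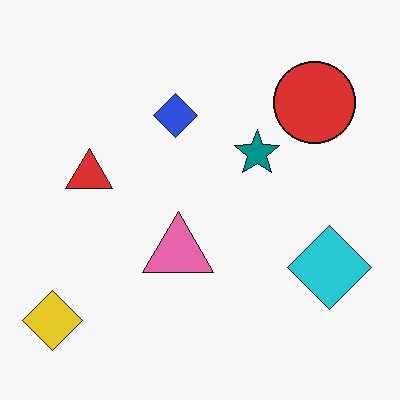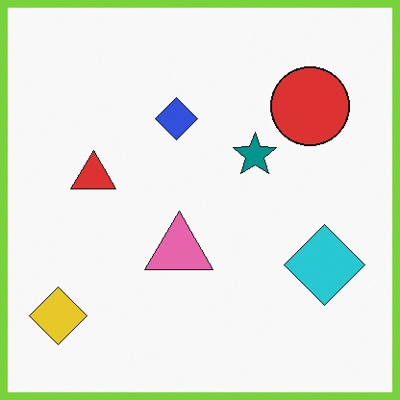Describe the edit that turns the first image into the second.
The transformation is: framed with a lime border.

A solid lime frame runs around the edge of the second image, with the content slightly shrunk inside it.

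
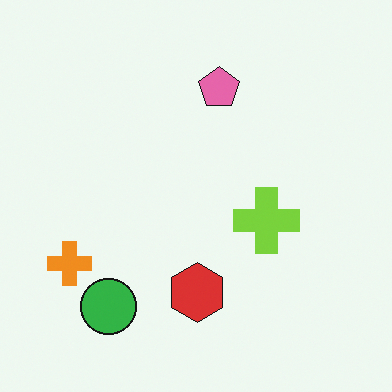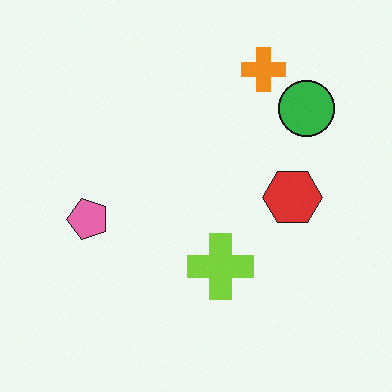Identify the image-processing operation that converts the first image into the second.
The second image is the first transposed (reflected across the top-left ↔ bottom-right diagonal).

Shapes have swapped their row and column positions — what was in the top-right is now in the bottom-left — a diagonal reflection.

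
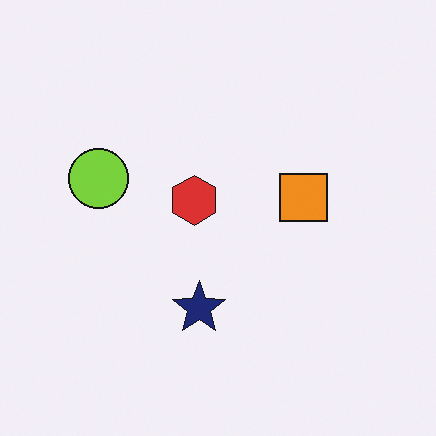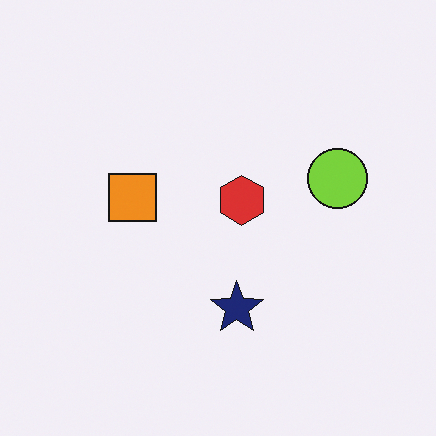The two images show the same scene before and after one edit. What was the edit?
The second image is the first flipped horizontally (left ↔ right).

The lime circle is in the left of the first image and the right of the second — shapes on opposite sides of the vertical midline have swapped in a mirror flip.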